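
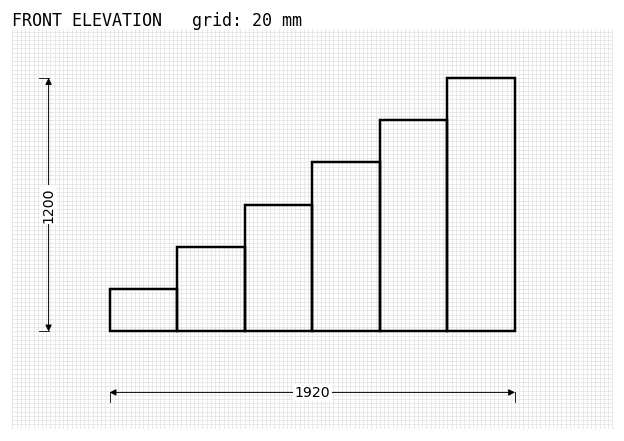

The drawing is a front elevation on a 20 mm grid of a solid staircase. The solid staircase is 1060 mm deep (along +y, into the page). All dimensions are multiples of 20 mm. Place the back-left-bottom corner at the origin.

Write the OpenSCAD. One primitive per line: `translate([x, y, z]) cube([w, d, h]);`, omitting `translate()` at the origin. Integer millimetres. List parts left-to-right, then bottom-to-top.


cube([320, 1060, 200]);
translate([320, 0, 0]) cube([320, 1060, 400]);
translate([640, 0, 0]) cube([320, 1060, 600]);
translate([960, 0, 0]) cube([320, 1060, 800]);
translate([1280, 0, 0]) cube([320, 1060, 1000]);
translate([1600, 0, 0]) cube([320, 1060, 1200]);


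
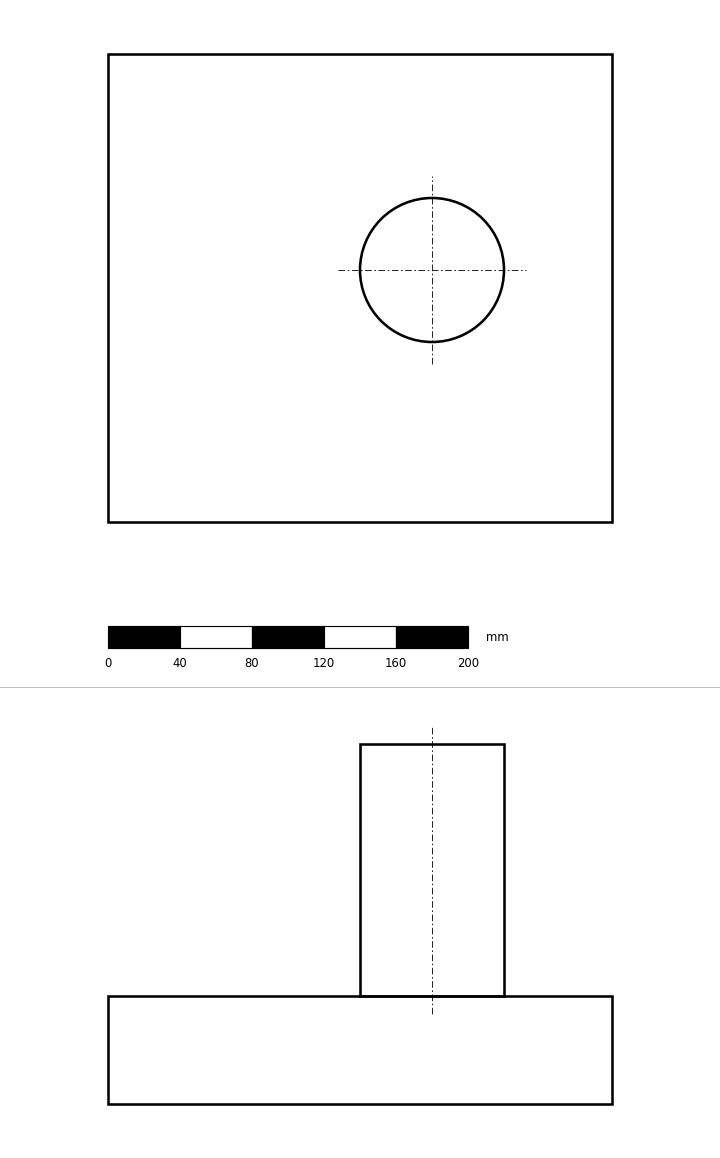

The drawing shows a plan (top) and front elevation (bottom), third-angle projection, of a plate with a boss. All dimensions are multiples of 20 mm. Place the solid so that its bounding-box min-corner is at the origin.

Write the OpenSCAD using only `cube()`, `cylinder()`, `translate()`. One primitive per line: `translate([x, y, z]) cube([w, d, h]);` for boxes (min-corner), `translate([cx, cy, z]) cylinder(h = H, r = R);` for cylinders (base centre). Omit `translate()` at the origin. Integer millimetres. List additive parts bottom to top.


cube([280, 260, 60]);
translate([180, 140, 60]) cylinder(h = 140, r = 40);


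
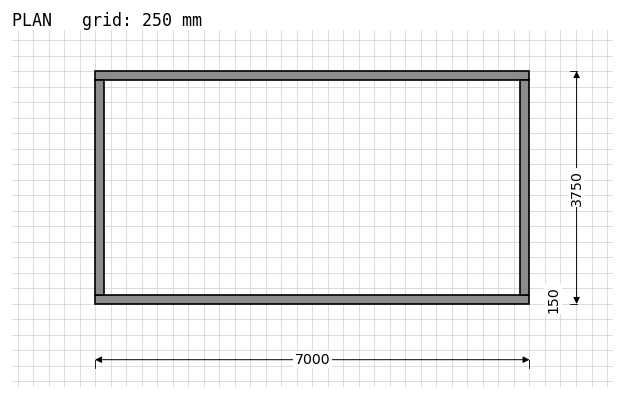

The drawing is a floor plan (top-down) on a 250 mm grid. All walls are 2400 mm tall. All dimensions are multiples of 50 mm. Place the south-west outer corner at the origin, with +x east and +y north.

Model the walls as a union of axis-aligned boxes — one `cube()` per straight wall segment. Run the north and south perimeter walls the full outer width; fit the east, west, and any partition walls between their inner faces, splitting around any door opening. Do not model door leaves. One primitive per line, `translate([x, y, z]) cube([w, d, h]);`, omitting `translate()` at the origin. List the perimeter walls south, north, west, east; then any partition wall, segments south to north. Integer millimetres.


cube([7000, 150, 2400]);
translate([0, 3600, 0]) cube([7000, 150, 2400]);
translate([0, 150, 0]) cube([150, 3450, 2400]);
translate([6850, 150, 0]) cube([150, 3450, 2400]);


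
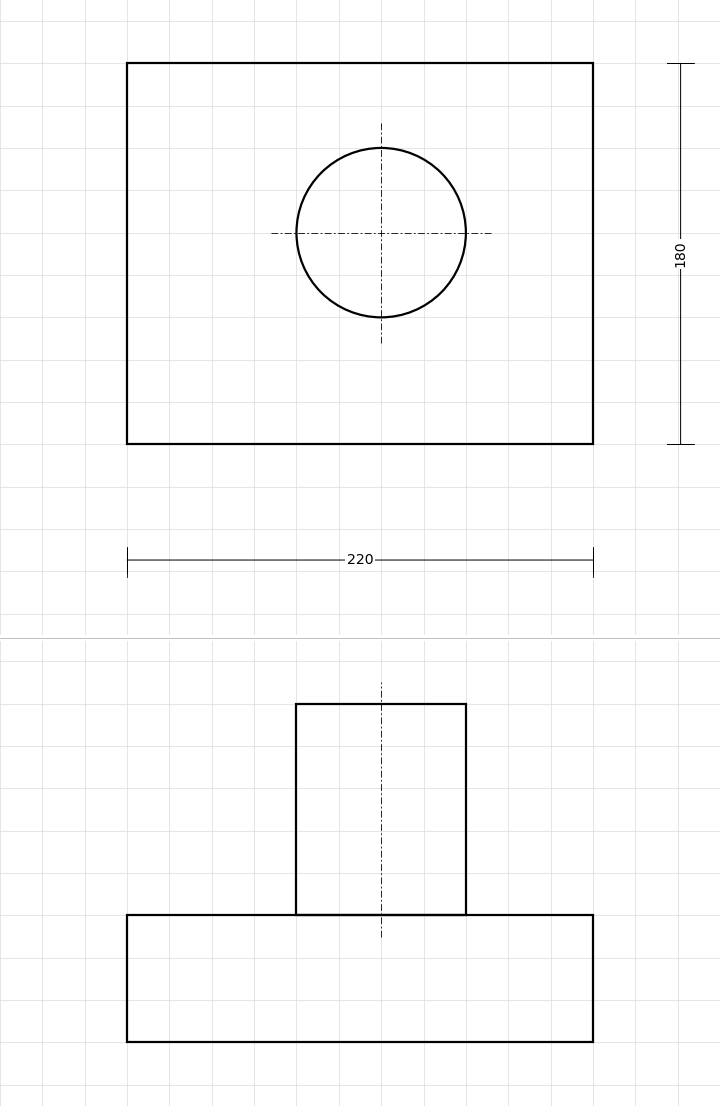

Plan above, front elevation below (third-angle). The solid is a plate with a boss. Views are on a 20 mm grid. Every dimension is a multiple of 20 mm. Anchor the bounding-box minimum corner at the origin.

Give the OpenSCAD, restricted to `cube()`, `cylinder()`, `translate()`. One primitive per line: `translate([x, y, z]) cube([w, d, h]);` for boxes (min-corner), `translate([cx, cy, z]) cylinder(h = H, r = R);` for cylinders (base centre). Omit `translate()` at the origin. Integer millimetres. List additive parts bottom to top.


cube([220, 180, 60]);
translate([120, 100, 60]) cylinder(h = 100, r = 40);


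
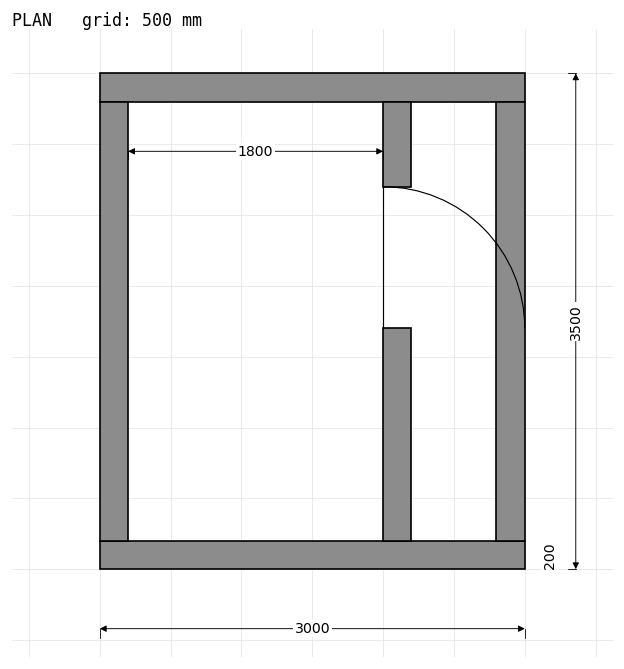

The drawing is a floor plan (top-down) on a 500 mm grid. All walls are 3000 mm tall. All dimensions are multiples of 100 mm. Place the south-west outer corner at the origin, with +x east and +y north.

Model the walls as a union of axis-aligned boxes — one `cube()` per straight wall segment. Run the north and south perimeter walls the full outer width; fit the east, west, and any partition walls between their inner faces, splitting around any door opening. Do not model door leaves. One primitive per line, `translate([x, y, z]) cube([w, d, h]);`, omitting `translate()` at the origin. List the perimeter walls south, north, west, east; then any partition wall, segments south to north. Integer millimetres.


cube([3000, 200, 3000]);
translate([0, 3300, 0]) cube([3000, 200, 3000]);
translate([0, 200, 0]) cube([200, 3100, 3000]);
translate([2800, 200, 0]) cube([200, 3100, 3000]);
translate([2000, 200, 0]) cube([200, 1500, 3000]);
translate([2000, 2700, 0]) cube([200, 600, 3000]);


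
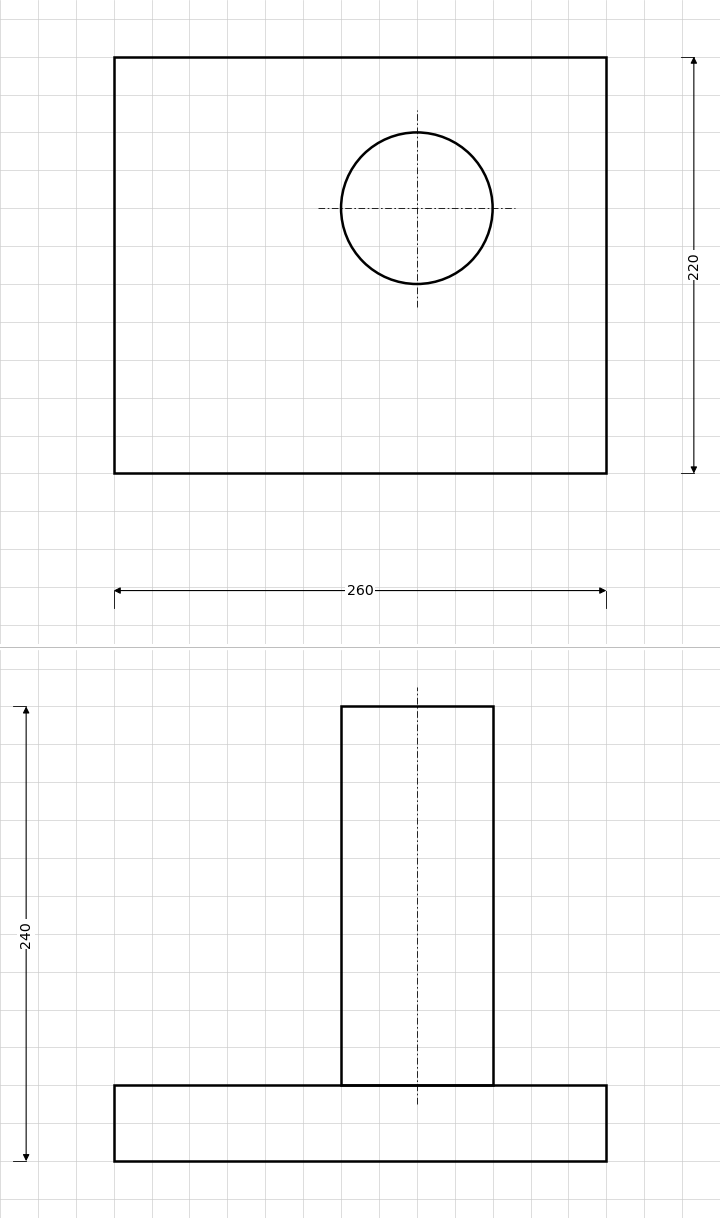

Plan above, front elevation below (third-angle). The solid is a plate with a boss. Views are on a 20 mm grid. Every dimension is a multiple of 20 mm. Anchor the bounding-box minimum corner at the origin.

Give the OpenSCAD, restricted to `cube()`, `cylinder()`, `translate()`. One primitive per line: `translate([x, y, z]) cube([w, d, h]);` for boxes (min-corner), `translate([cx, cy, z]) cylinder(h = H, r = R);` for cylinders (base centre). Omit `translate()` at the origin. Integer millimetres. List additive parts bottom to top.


cube([260, 220, 40]);
translate([160, 140, 40]) cylinder(h = 200, r = 40);


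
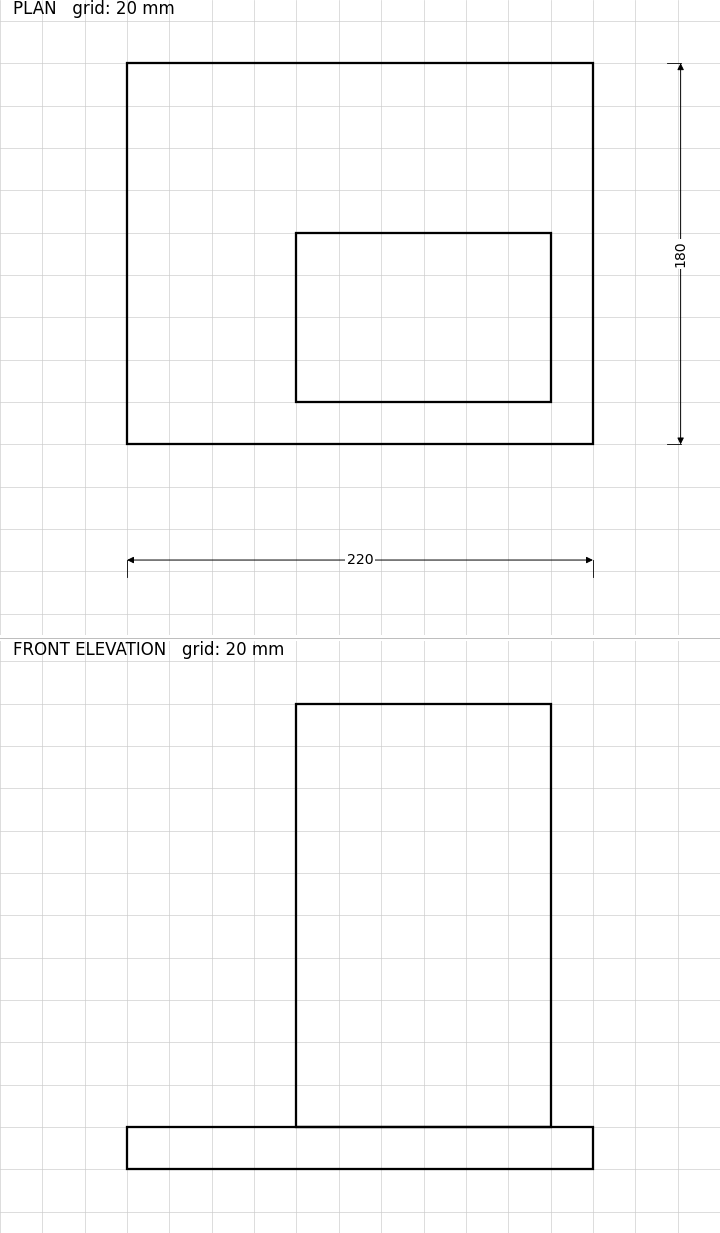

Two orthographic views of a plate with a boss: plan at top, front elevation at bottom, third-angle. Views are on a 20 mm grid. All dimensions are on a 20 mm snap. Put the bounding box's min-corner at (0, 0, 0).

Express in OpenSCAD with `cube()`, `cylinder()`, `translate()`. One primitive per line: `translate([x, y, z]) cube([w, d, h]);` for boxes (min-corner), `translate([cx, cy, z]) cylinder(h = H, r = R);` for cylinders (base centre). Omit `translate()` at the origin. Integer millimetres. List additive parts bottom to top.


cube([220, 180, 20]);
translate([80, 20, 20]) cube([120, 80, 200]);


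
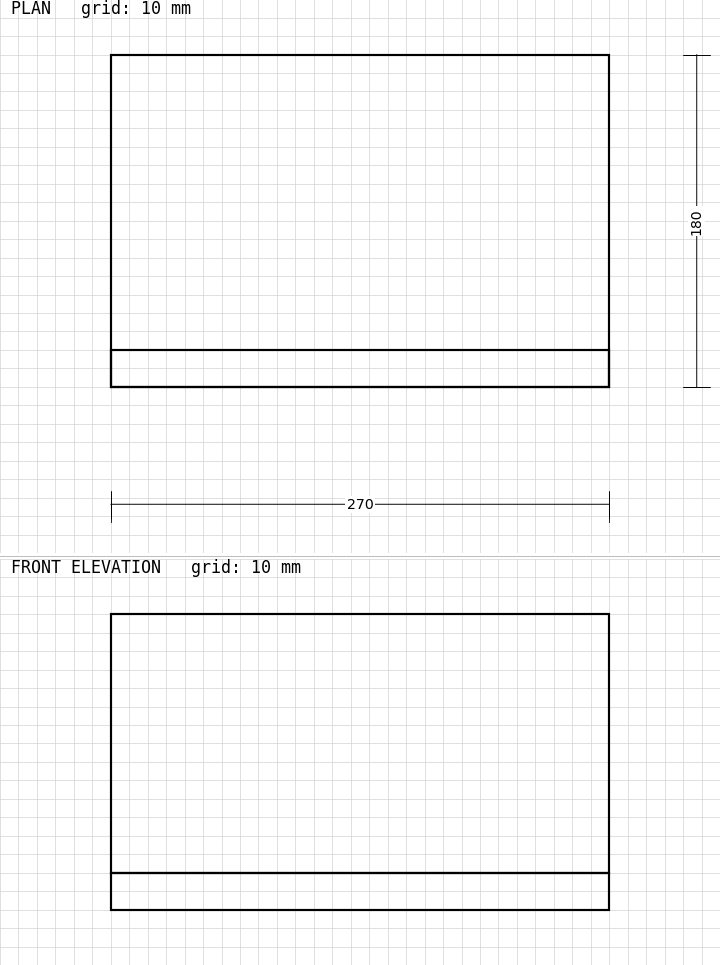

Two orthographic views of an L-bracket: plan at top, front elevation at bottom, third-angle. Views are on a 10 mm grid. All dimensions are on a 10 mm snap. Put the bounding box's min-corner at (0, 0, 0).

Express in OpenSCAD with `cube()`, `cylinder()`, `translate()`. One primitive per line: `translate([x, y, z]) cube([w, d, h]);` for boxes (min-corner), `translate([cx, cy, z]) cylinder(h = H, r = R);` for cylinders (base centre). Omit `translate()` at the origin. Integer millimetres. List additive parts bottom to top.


cube([270, 180, 20]);
translate([0, 0, 20]) cube([270, 20, 140]);


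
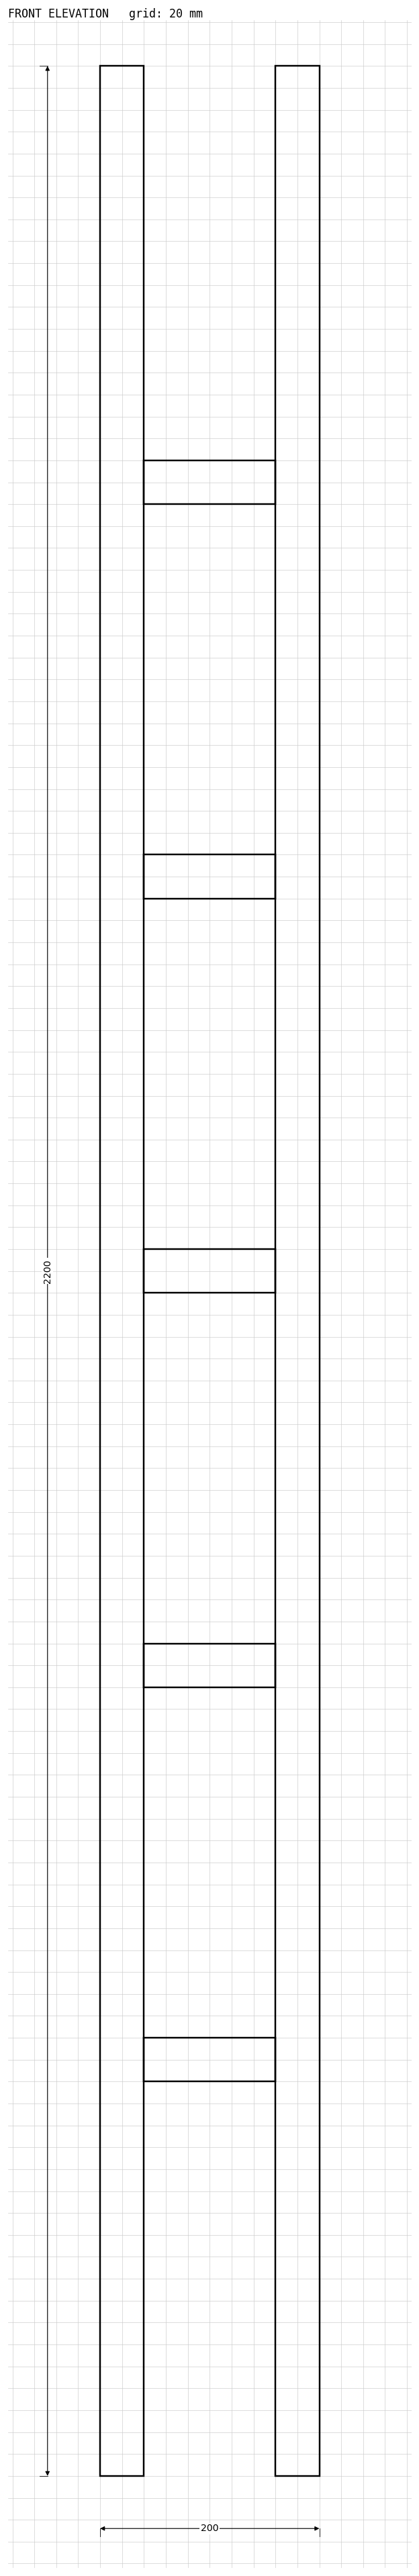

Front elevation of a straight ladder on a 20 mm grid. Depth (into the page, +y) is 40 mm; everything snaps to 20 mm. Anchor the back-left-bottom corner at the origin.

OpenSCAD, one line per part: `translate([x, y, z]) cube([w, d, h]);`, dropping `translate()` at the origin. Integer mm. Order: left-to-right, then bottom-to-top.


cube([40, 40, 2200]);
translate([40, 0, 360]) cube([120, 40, 40]);
translate([40, 0, 720]) cube([120, 40, 40]);
translate([40, 0, 1080]) cube([120, 40, 40]);
translate([40, 0, 1440]) cube([120, 40, 40]);
translate([40, 0, 1800]) cube([120, 40, 40]);
translate([160, 0, 0]) cube([40, 40, 2200]);


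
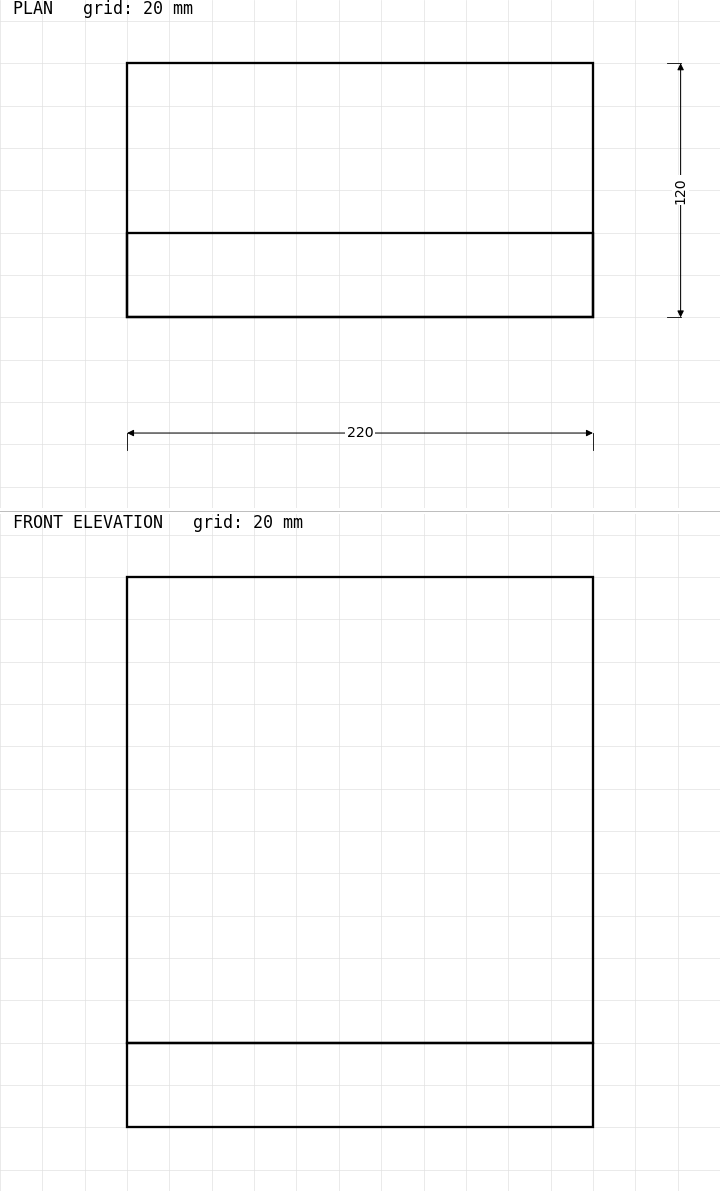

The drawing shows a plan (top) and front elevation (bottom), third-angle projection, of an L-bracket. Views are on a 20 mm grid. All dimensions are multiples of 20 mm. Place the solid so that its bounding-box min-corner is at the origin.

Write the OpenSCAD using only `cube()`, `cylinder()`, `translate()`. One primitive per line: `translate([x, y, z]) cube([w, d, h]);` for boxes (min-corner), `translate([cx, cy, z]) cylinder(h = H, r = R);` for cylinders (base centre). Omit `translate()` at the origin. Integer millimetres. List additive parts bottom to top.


cube([220, 120, 40]);
translate([0, 0, 40]) cube([220, 40, 220]);


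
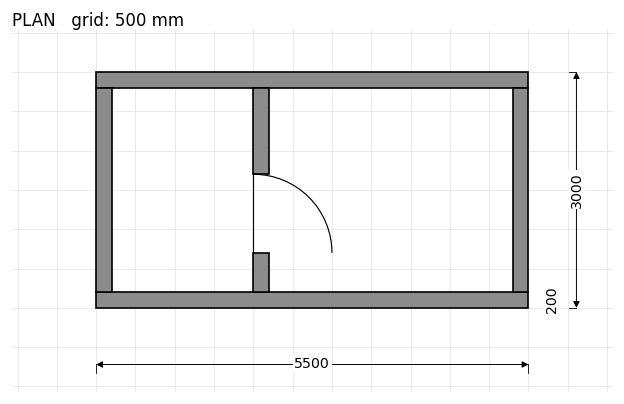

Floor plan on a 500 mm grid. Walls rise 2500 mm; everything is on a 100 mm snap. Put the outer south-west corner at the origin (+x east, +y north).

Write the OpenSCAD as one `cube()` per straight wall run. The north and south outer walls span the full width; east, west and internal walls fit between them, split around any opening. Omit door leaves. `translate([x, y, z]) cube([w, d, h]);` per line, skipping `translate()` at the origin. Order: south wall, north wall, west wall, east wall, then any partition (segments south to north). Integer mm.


cube([5500, 200, 2500]);
translate([0, 2800, 0]) cube([5500, 200, 2500]);
translate([0, 200, 0]) cube([200, 2600, 2500]);
translate([5300, 200, 0]) cube([200, 2600, 2500]);
translate([2000, 200, 0]) cube([200, 500, 2500]);
translate([2000, 1700, 0]) cube([200, 1100, 2500]);


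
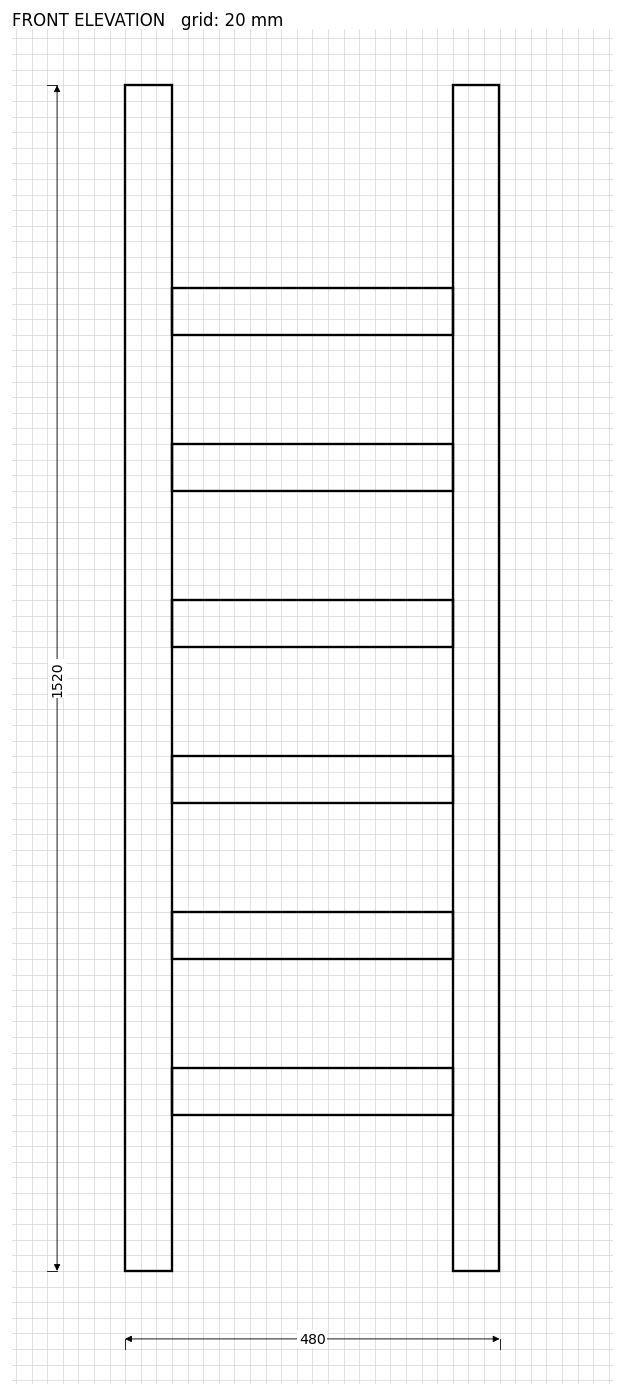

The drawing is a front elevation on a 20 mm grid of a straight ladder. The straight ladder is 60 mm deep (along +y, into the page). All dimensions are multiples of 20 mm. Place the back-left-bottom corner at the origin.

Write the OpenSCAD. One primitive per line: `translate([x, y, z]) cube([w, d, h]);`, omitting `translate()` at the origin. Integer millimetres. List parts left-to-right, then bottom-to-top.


cube([60, 60, 1520]);
translate([60, 0, 200]) cube([360, 60, 60]);
translate([60, 0, 400]) cube([360, 60, 60]);
translate([60, 0, 600]) cube([360, 60, 60]);
translate([60, 0, 800]) cube([360, 60, 60]);
translate([60, 0, 1000]) cube([360, 60, 60]);
translate([60, 0, 1200]) cube([360, 60, 60]);
translate([420, 0, 0]) cube([60, 60, 1520]);


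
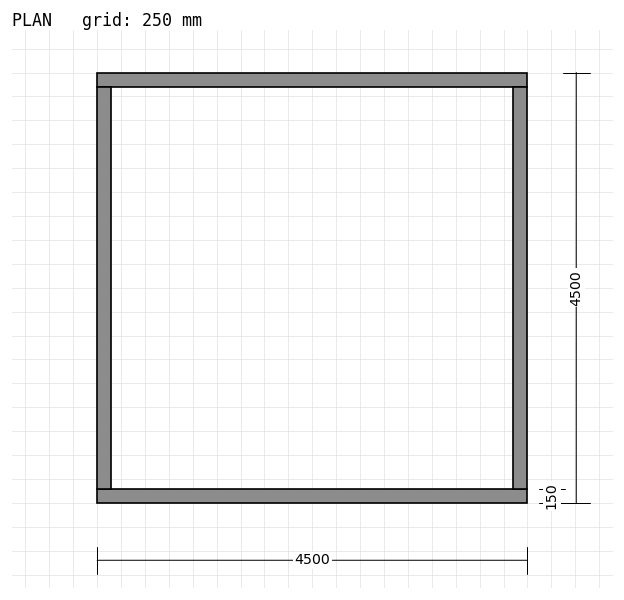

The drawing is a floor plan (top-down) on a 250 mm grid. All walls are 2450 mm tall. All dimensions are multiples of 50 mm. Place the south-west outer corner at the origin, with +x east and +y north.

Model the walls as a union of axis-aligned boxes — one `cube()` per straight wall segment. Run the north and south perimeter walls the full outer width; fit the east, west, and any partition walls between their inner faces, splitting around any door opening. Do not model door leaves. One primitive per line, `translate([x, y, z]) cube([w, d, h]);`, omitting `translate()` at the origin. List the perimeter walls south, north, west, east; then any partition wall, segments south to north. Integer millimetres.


cube([4500, 150, 2450]);
translate([0, 4350, 0]) cube([4500, 150, 2450]);
translate([0, 150, 0]) cube([150, 4200, 2450]);
translate([4350, 150, 0]) cube([150, 4200, 2450]);


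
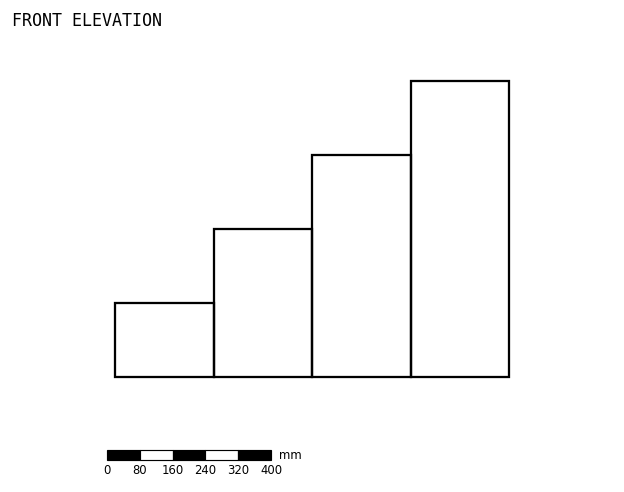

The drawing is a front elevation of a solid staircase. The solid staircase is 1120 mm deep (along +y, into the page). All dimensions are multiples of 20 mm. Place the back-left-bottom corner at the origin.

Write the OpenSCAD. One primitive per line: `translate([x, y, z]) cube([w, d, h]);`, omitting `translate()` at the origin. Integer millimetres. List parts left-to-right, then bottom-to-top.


cube([240, 1120, 180]);
translate([240, 0, 0]) cube([240, 1120, 360]);
translate([480, 0, 0]) cube([240, 1120, 540]);
translate([720, 0, 0]) cube([240, 1120, 720]);


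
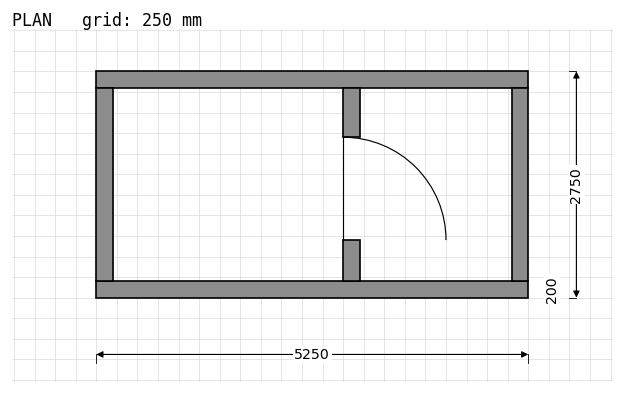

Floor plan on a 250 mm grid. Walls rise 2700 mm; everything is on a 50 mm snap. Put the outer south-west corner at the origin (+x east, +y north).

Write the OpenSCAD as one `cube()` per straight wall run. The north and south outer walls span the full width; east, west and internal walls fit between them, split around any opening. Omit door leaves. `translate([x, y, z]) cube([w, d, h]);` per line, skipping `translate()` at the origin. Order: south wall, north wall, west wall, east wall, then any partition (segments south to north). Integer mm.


cube([5250, 200, 2700]);
translate([0, 2550, 0]) cube([5250, 200, 2700]);
translate([0, 200, 0]) cube([200, 2350, 2700]);
translate([5050, 200, 0]) cube([200, 2350, 2700]);
translate([3000, 200, 0]) cube([200, 500, 2700]);
translate([3000, 1950, 0]) cube([200, 600, 2700]);


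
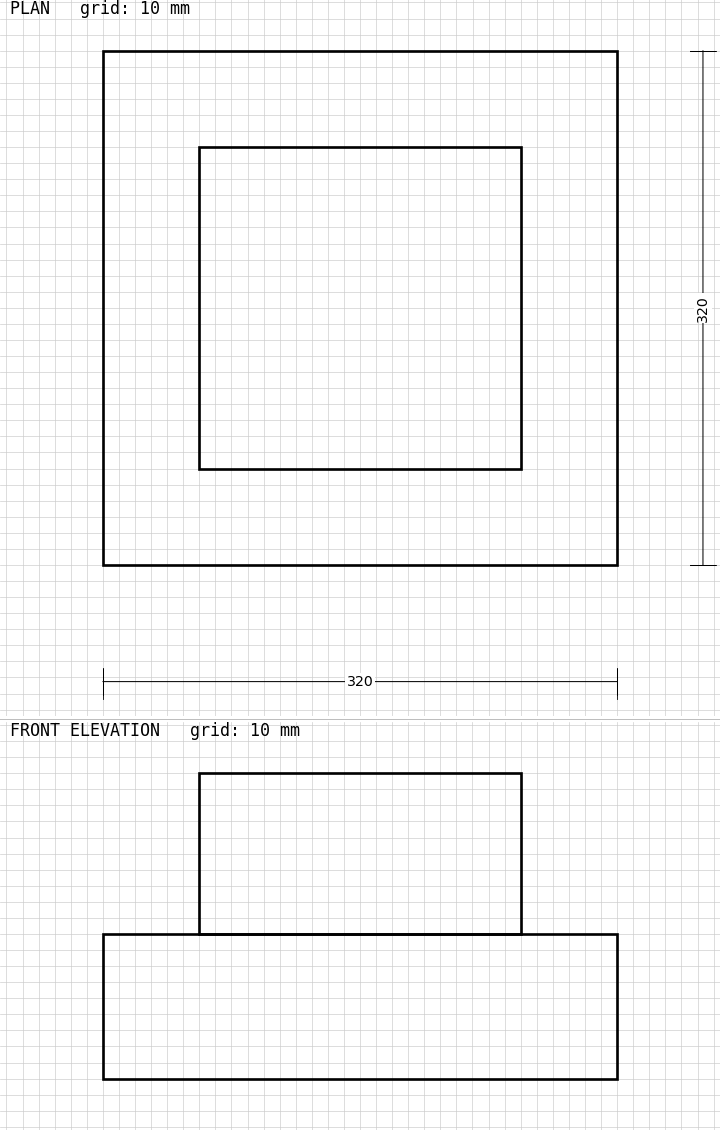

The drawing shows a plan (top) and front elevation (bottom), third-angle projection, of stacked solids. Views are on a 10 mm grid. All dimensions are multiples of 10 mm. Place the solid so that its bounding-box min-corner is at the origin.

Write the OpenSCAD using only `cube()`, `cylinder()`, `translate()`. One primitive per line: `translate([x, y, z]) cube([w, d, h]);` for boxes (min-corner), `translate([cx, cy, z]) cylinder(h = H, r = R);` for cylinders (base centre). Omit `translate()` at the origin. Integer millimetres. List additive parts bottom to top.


cube([320, 320, 90]);
translate([60, 60, 90]) cube([200, 200, 100]);


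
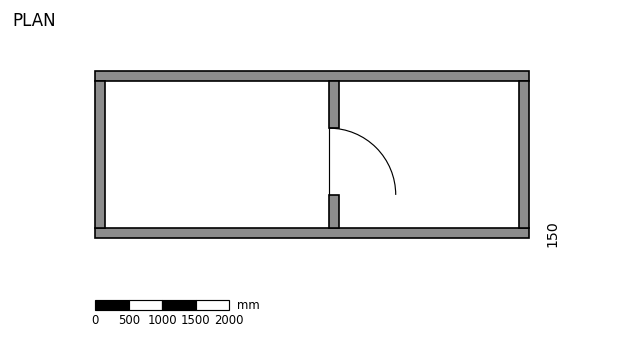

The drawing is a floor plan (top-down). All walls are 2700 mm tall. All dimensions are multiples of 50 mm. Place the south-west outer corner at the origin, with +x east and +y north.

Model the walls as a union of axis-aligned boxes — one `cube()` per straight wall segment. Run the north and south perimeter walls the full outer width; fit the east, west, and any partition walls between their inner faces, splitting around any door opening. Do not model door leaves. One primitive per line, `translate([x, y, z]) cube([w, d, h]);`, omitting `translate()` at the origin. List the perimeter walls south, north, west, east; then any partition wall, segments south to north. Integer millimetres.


cube([6500, 150, 2700]);
translate([0, 2350, 0]) cube([6500, 150, 2700]);
translate([0, 150, 0]) cube([150, 2200, 2700]);
translate([6350, 150, 0]) cube([150, 2200, 2700]);
translate([3500, 150, 0]) cube([150, 500, 2700]);
translate([3500, 1650, 0]) cube([150, 700, 2700]);


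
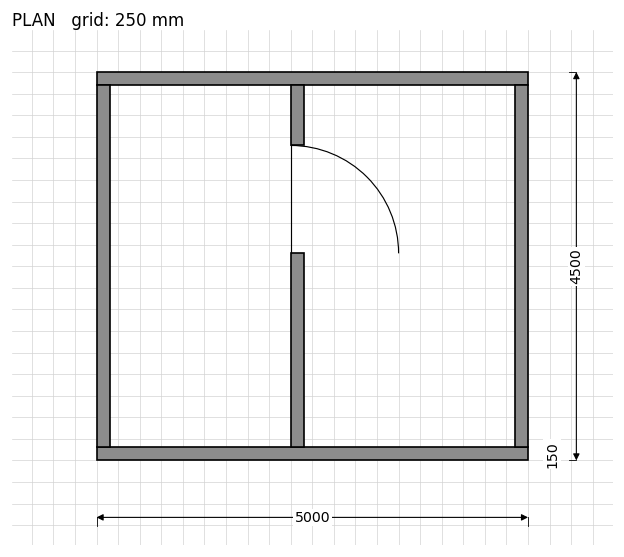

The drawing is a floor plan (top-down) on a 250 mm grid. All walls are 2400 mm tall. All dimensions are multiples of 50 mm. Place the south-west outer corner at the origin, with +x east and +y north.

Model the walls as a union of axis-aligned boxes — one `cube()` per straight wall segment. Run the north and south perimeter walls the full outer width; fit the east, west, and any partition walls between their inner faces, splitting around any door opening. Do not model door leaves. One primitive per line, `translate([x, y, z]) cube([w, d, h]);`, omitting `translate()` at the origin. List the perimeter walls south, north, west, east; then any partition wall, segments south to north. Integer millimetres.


cube([5000, 150, 2400]);
translate([0, 4350, 0]) cube([5000, 150, 2400]);
translate([0, 150, 0]) cube([150, 4200, 2400]);
translate([4850, 150, 0]) cube([150, 4200, 2400]);
translate([2250, 150, 0]) cube([150, 2250, 2400]);
translate([2250, 3650, 0]) cube([150, 700, 2400]);


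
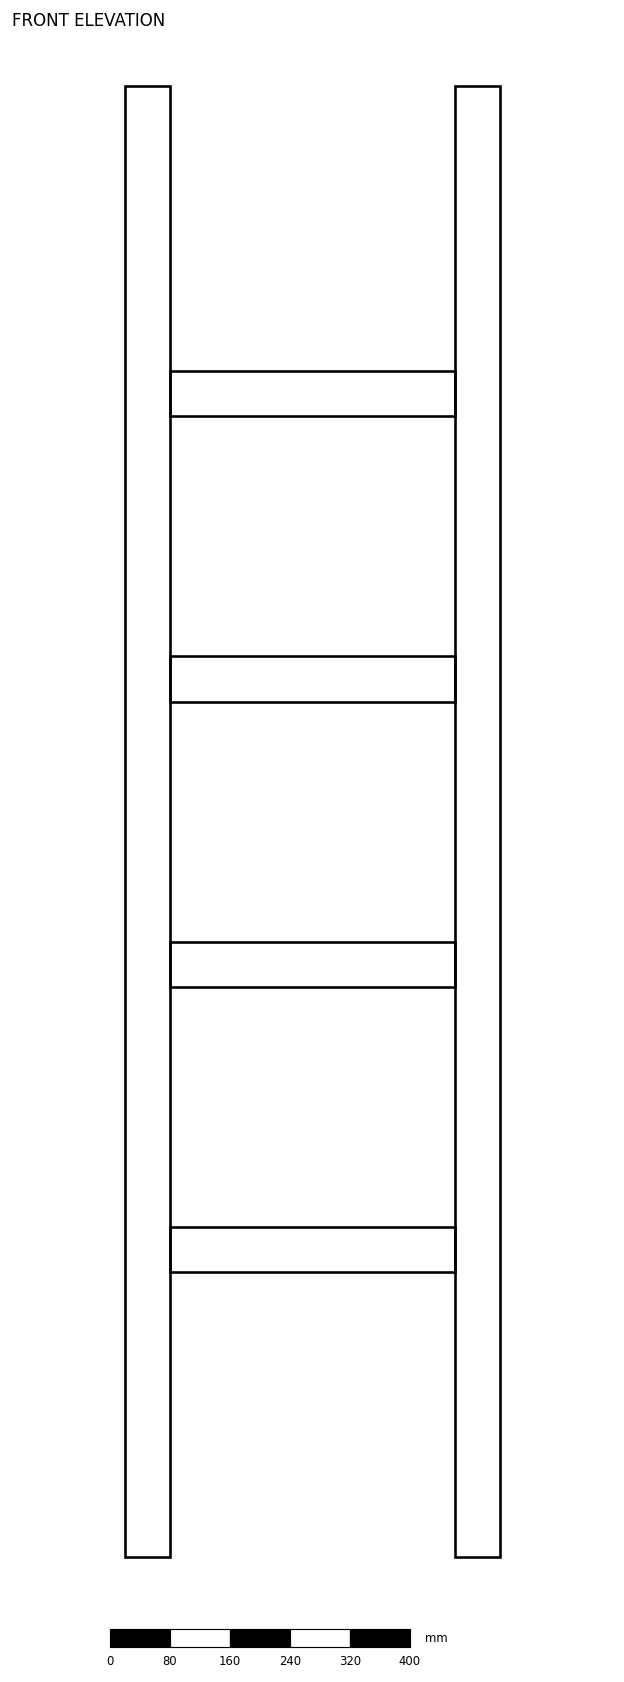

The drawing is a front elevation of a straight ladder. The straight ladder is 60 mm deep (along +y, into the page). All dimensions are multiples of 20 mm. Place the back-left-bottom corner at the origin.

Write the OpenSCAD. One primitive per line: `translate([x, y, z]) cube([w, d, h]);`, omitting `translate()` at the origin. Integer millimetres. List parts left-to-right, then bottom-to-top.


cube([60, 60, 1960]);
translate([60, 0, 380]) cube([380, 60, 60]);
translate([60, 0, 760]) cube([380, 60, 60]);
translate([60, 0, 1140]) cube([380, 60, 60]);
translate([60, 0, 1520]) cube([380, 60, 60]);
translate([440, 0, 0]) cube([60, 60, 1960]);


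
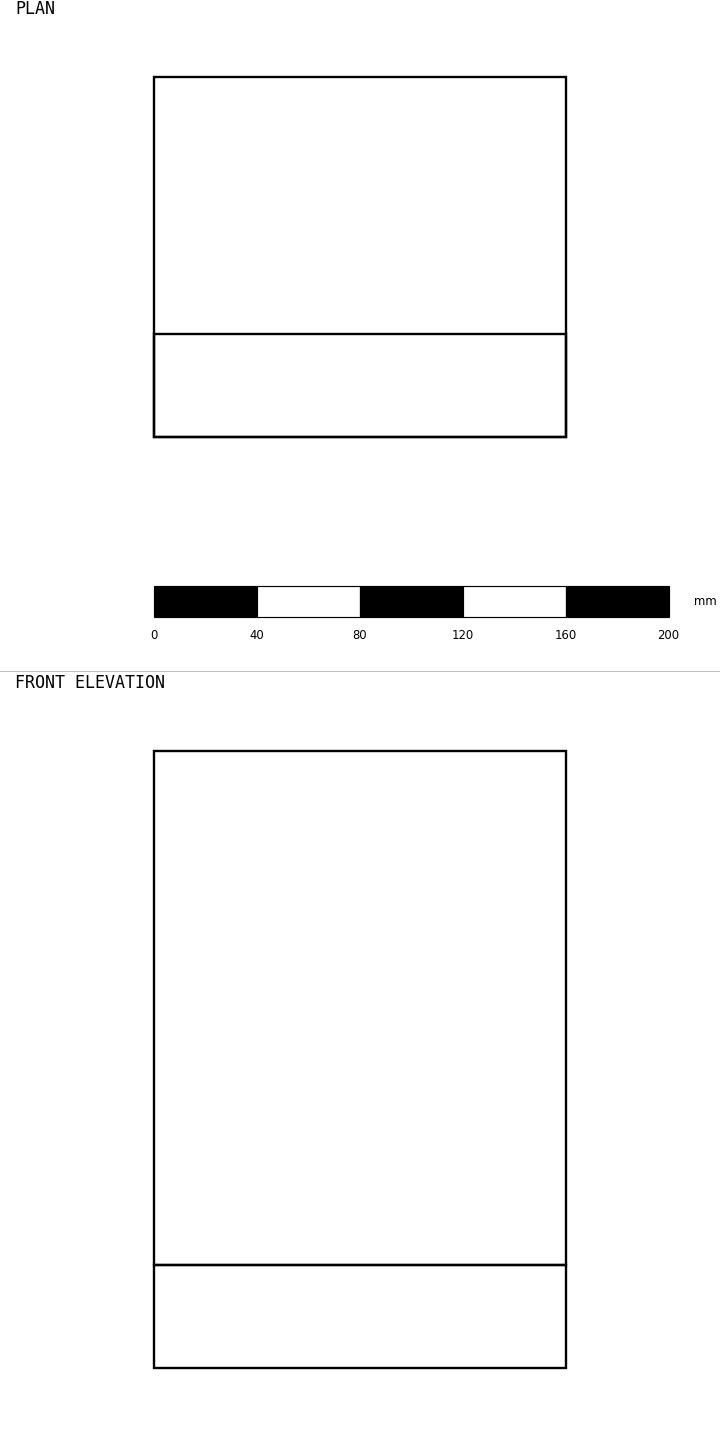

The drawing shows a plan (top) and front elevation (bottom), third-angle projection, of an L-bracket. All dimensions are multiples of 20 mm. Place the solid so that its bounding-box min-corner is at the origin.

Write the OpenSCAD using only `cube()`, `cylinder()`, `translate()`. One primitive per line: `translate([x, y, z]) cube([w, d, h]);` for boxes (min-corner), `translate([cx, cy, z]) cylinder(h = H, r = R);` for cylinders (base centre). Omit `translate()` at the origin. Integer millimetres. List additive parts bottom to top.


cube([160, 140, 40]);
translate([0, 0, 40]) cube([160, 40, 200]);


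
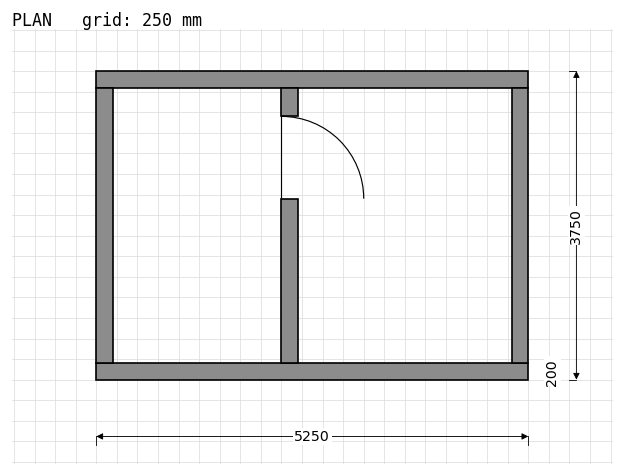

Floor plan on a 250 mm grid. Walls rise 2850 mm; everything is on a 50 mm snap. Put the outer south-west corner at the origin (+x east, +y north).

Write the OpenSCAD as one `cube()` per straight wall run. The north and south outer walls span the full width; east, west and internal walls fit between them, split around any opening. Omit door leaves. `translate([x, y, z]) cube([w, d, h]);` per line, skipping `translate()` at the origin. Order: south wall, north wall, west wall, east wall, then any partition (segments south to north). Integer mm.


cube([5250, 200, 2850]);
translate([0, 3550, 0]) cube([5250, 200, 2850]);
translate([0, 200, 0]) cube([200, 3350, 2850]);
translate([5050, 200, 0]) cube([200, 3350, 2850]);
translate([2250, 200, 0]) cube([200, 2000, 2850]);
translate([2250, 3200, 0]) cube([200, 350, 2850]);


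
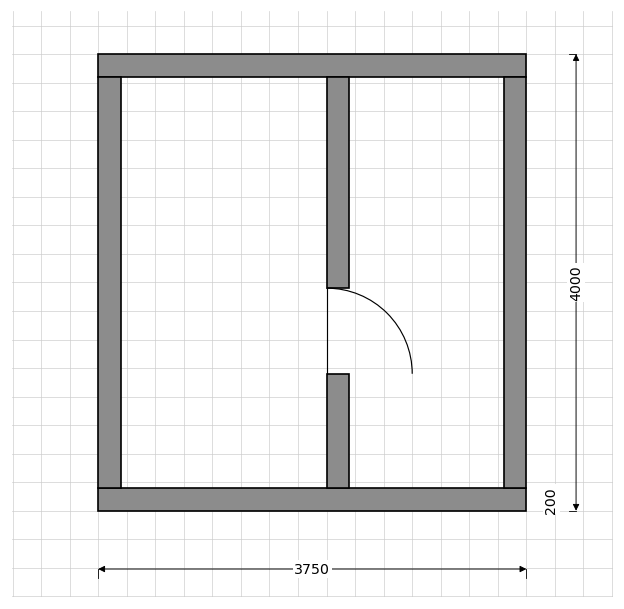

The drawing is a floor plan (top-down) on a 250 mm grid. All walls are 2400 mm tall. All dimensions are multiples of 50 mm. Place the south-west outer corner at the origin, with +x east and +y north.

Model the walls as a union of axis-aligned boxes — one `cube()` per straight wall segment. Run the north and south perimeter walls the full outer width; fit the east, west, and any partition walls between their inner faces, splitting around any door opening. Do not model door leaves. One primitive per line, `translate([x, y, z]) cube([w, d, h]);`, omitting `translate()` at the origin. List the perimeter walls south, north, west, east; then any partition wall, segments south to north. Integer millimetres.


cube([3750, 200, 2400]);
translate([0, 3800, 0]) cube([3750, 200, 2400]);
translate([0, 200, 0]) cube([200, 3600, 2400]);
translate([3550, 200, 0]) cube([200, 3600, 2400]);
translate([2000, 200, 0]) cube([200, 1000, 2400]);
translate([2000, 1950, 0]) cube([200, 1850, 2400]);


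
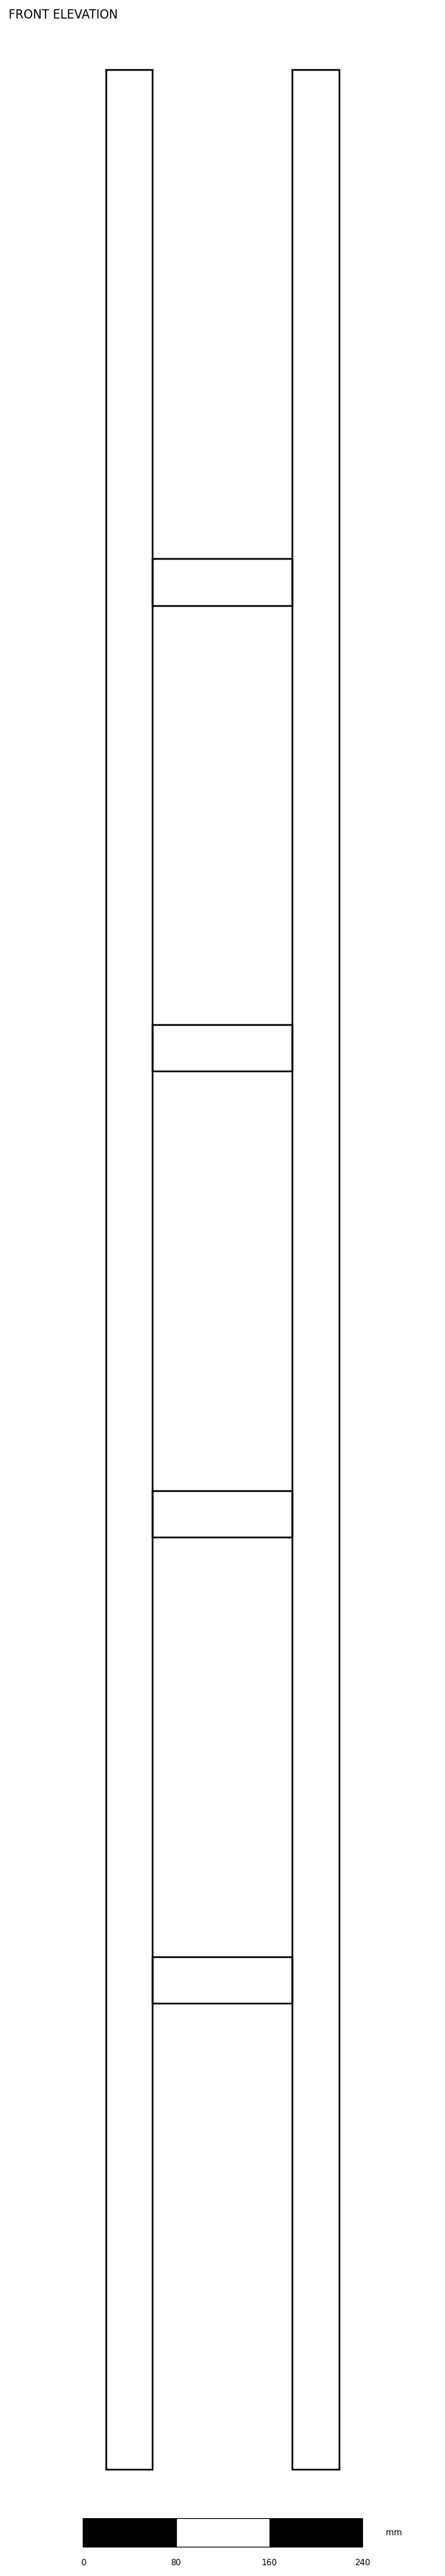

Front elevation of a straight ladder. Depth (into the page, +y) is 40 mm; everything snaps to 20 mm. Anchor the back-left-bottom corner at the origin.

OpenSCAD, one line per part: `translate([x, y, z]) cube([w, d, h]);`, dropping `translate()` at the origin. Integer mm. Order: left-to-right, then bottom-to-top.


cube([40, 40, 2060]);
translate([40, 0, 400]) cube([120, 40, 40]);
translate([40, 0, 800]) cube([120, 40, 40]);
translate([40, 0, 1200]) cube([120, 40, 40]);
translate([40, 0, 1600]) cube([120, 40, 40]);
translate([160, 0, 0]) cube([40, 40, 2060]);


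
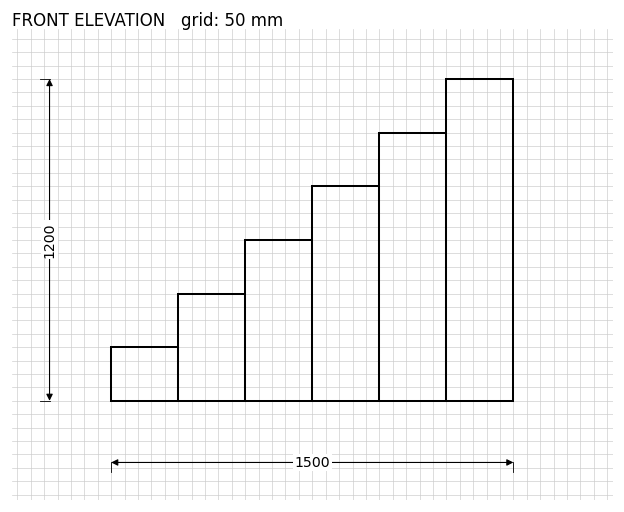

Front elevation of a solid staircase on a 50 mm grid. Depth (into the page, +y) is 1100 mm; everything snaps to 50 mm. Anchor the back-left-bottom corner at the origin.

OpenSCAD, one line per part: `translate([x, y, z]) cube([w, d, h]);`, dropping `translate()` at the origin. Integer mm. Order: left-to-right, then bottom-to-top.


cube([250, 1100, 200]);
translate([250, 0, 0]) cube([250, 1100, 400]);
translate([500, 0, 0]) cube([250, 1100, 600]);
translate([750, 0, 0]) cube([250, 1100, 800]);
translate([1000, 0, 0]) cube([250, 1100, 1000]);
translate([1250, 0, 0]) cube([250, 1100, 1200]);


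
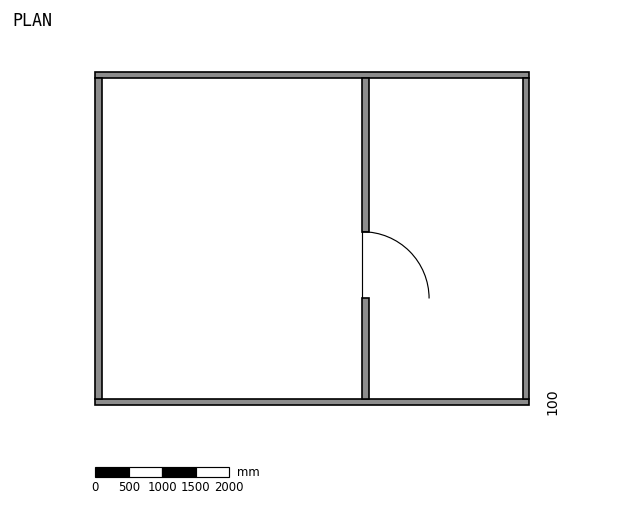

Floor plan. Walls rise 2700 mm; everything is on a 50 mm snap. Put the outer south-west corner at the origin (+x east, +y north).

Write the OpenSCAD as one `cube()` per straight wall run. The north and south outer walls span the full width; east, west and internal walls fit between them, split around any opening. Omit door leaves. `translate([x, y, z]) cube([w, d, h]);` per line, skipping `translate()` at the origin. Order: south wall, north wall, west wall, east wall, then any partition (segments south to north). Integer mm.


cube([6500, 100, 2700]);
translate([0, 4900, 0]) cube([6500, 100, 2700]);
translate([0, 100, 0]) cube([100, 4800, 2700]);
translate([6400, 100, 0]) cube([100, 4800, 2700]);
translate([4000, 100, 0]) cube([100, 1500, 2700]);
translate([4000, 2600, 0]) cube([100, 2300, 2700]);


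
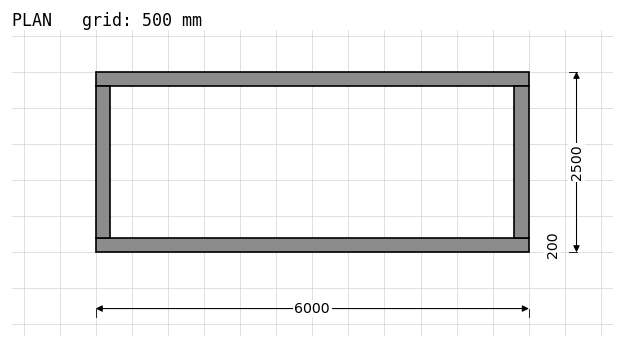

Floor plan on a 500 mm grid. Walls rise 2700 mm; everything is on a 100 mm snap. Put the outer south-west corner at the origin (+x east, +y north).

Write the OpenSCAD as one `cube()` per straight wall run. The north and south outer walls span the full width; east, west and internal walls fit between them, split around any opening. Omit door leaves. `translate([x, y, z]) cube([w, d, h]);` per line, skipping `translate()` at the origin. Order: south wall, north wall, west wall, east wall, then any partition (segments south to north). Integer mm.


cube([6000, 200, 2700]);
translate([0, 2300, 0]) cube([6000, 200, 2700]);
translate([0, 200, 0]) cube([200, 2100, 2700]);
translate([5800, 200, 0]) cube([200, 2100, 2700]);


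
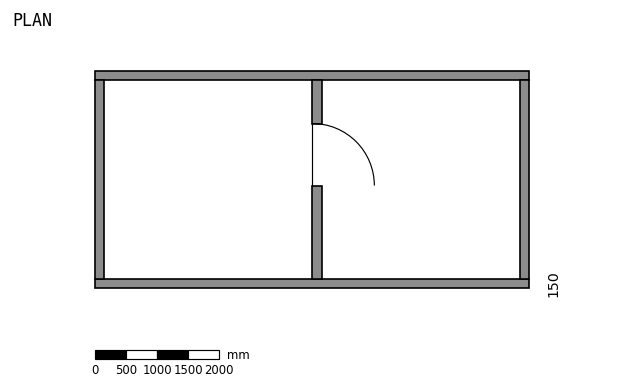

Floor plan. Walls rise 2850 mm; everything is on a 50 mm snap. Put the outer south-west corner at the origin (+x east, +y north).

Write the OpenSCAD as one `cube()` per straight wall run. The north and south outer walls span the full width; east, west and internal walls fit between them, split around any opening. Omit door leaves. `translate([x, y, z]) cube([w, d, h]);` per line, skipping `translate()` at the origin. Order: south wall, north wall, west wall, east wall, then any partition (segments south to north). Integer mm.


cube([7000, 150, 2850]);
translate([0, 3350, 0]) cube([7000, 150, 2850]);
translate([0, 150, 0]) cube([150, 3200, 2850]);
translate([6850, 150, 0]) cube([150, 3200, 2850]);
translate([3500, 150, 0]) cube([150, 1500, 2850]);
translate([3500, 2650, 0]) cube([150, 700, 2850]);


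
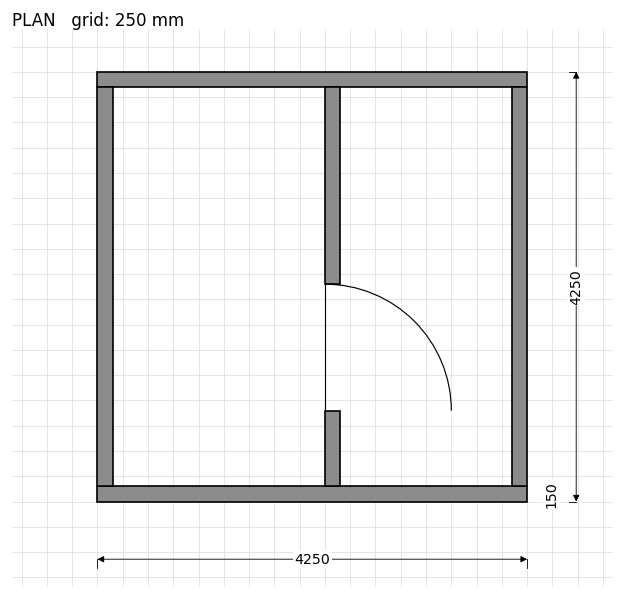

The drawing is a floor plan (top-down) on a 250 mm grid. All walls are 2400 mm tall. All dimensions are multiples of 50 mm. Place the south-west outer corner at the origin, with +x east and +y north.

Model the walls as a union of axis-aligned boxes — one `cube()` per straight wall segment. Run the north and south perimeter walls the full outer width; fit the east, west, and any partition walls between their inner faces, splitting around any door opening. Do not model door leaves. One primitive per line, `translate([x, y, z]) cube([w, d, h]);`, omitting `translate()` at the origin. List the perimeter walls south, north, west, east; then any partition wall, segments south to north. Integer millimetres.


cube([4250, 150, 2400]);
translate([0, 4100, 0]) cube([4250, 150, 2400]);
translate([0, 150, 0]) cube([150, 3950, 2400]);
translate([4100, 150, 0]) cube([150, 3950, 2400]);
translate([2250, 150, 0]) cube([150, 750, 2400]);
translate([2250, 2150, 0]) cube([150, 1950, 2400]);


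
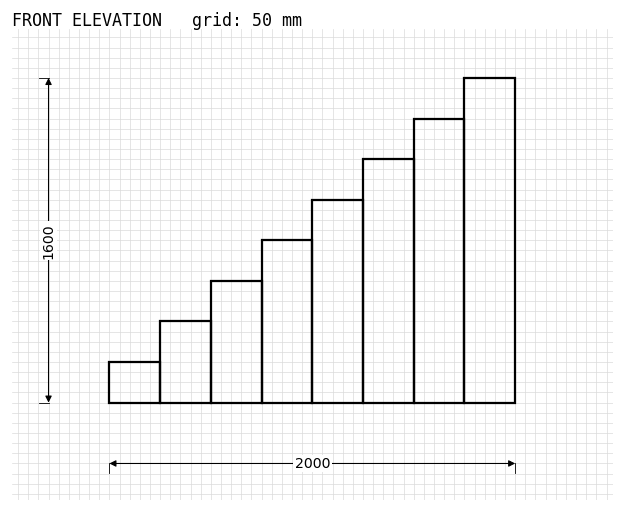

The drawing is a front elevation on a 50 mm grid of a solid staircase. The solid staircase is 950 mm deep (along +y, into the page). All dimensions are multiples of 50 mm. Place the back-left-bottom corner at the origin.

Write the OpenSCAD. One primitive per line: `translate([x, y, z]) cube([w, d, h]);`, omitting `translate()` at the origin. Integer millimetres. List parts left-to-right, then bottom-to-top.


cube([250, 950, 200]);
translate([250, 0, 0]) cube([250, 950, 400]);
translate([500, 0, 0]) cube([250, 950, 600]);
translate([750, 0, 0]) cube([250, 950, 800]);
translate([1000, 0, 0]) cube([250, 950, 1000]);
translate([1250, 0, 0]) cube([250, 950, 1200]);
translate([1500, 0, 0]) cube([250, 950, 1400]);
translate([1750, 0, 0]) cube([250, 950, 1600]);


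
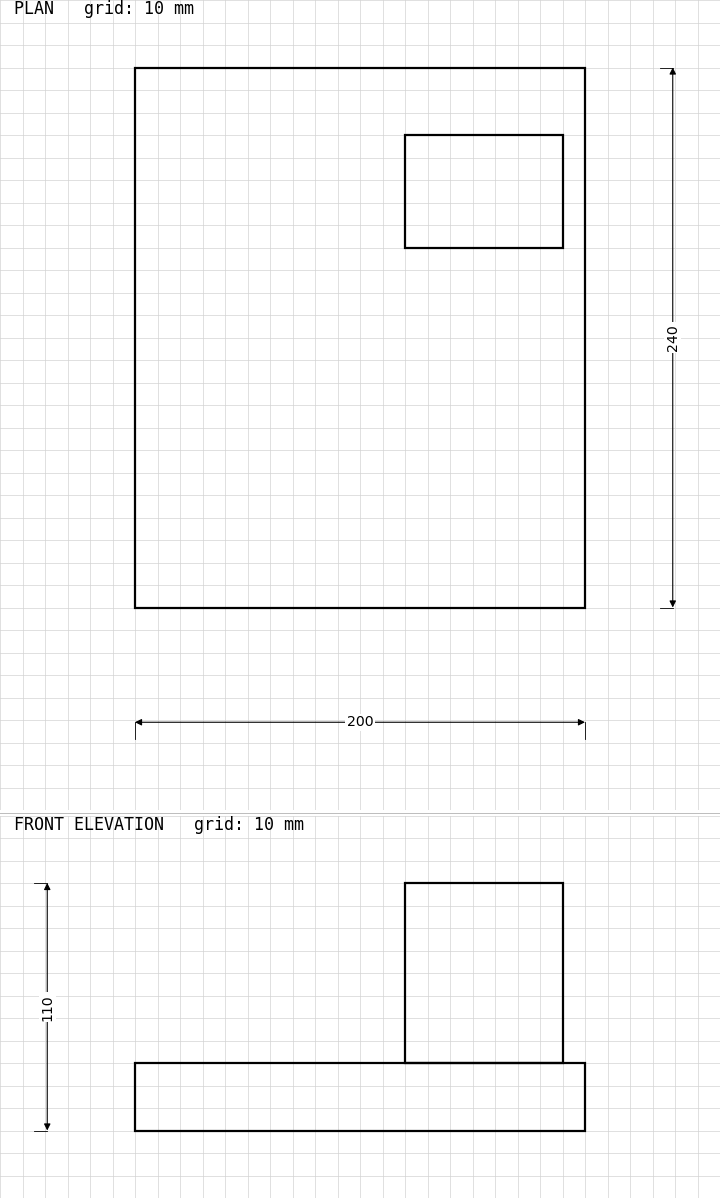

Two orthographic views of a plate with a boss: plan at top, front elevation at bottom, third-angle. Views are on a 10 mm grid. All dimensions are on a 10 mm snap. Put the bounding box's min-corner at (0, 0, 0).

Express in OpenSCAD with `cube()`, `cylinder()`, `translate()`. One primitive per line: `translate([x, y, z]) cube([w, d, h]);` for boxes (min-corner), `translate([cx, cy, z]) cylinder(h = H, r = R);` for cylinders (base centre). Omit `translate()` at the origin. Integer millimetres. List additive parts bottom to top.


cube([200, 240, 30]);
translate([120, 160, 30]) cube([70, 50, 80]);


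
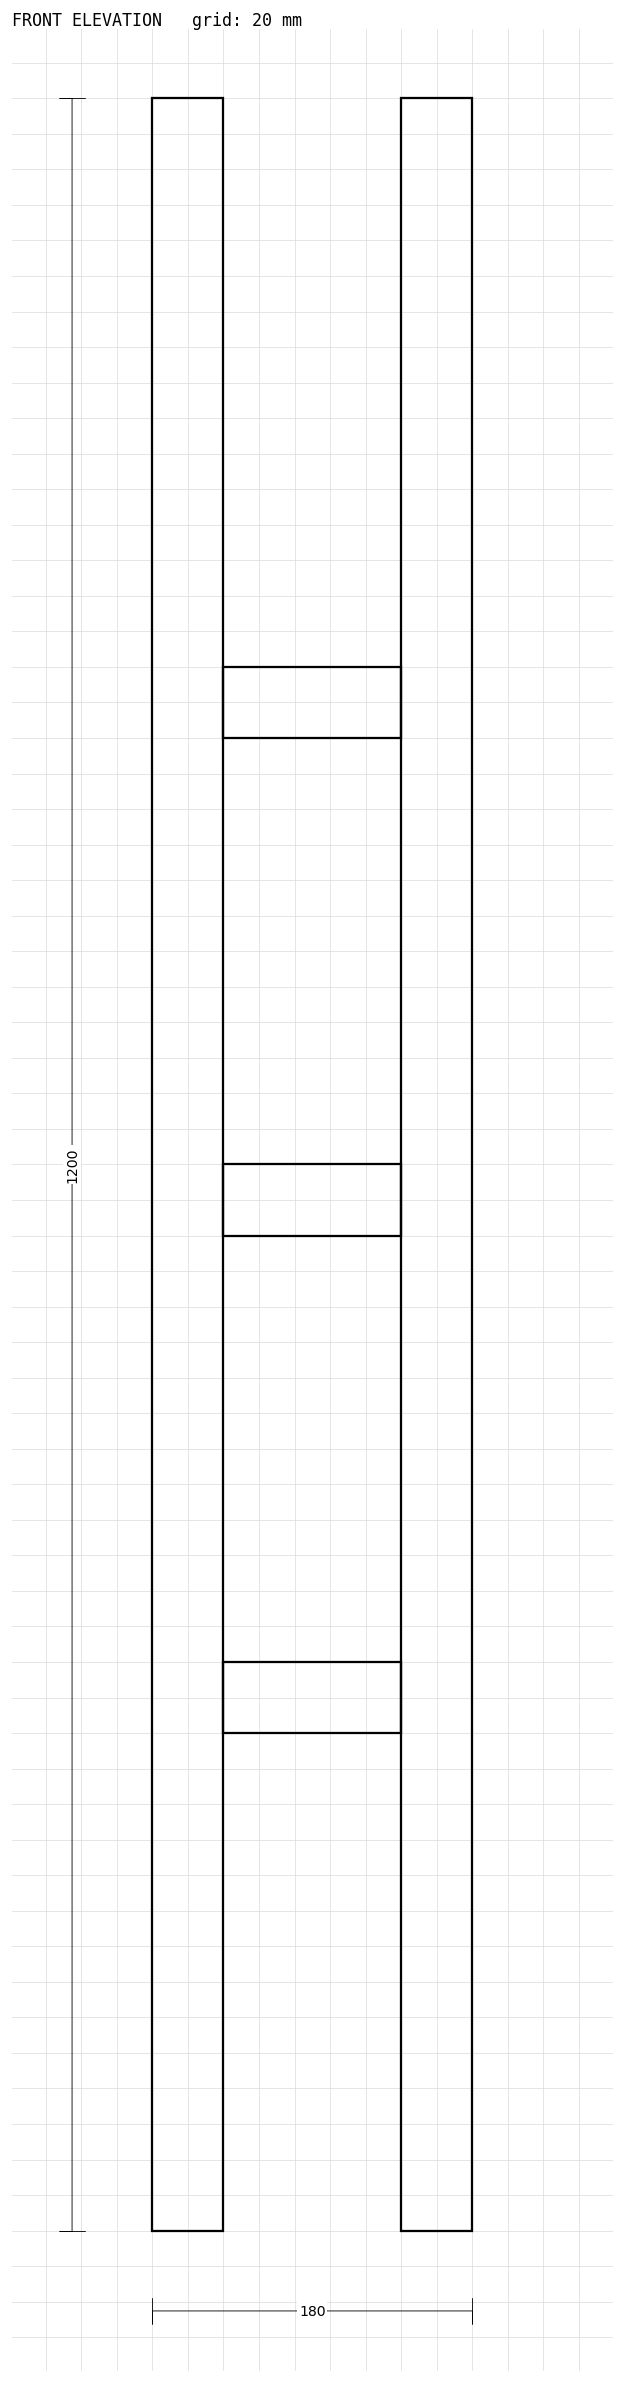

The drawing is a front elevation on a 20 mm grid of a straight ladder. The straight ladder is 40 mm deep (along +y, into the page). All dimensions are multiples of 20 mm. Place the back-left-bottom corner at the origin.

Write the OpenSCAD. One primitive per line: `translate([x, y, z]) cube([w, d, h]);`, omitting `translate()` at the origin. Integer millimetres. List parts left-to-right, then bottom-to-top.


cube([40, 40, 1200]);
translate([40, 0, 280]) cube([100, 40, 40]);
translate([40, 0, 560]) cube([100, 40, 40]);
translate([40, 0, 840]) cube([100, 40, 40]);
translate([140, 0, 0]) cube([40, 40, 1200]);


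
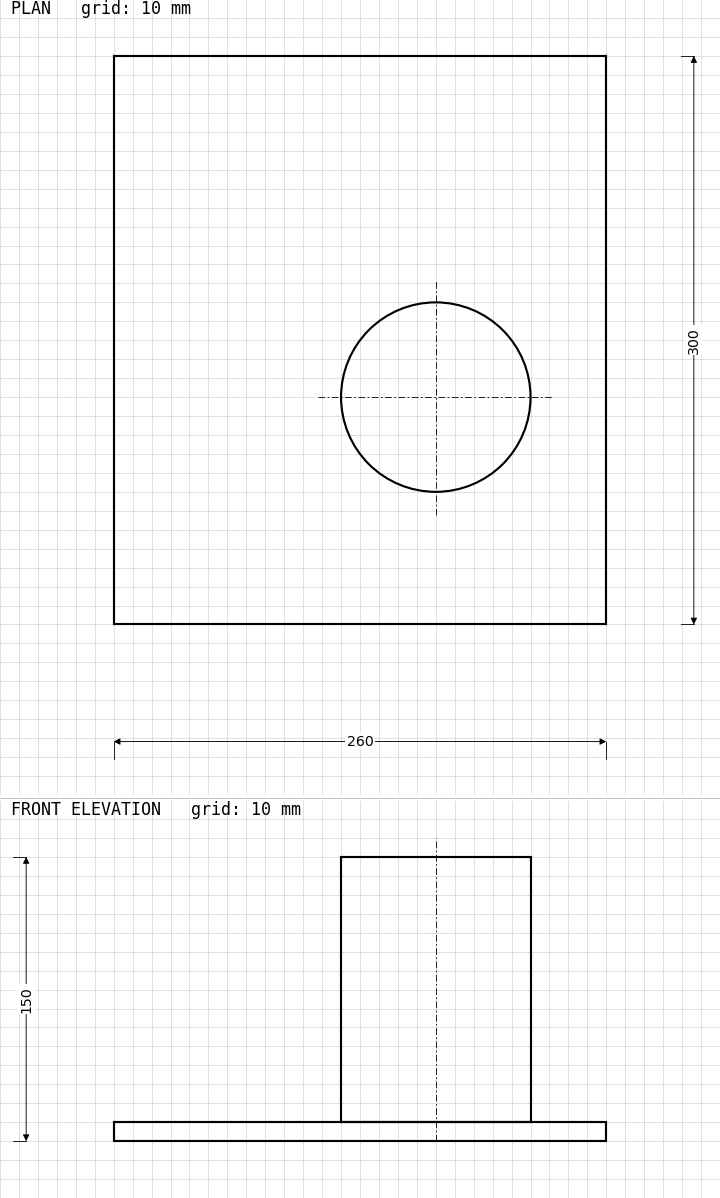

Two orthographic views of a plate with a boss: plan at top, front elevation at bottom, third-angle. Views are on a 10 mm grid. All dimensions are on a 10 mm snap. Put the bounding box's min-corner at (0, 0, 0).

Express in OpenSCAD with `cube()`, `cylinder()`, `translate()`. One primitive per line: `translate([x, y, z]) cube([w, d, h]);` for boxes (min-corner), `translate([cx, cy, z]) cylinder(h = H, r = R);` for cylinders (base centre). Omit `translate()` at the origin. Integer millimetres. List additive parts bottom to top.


cube([260, 300, 10]);
translate([170, 120, 10]) cylinder(h = 140, r = 50);


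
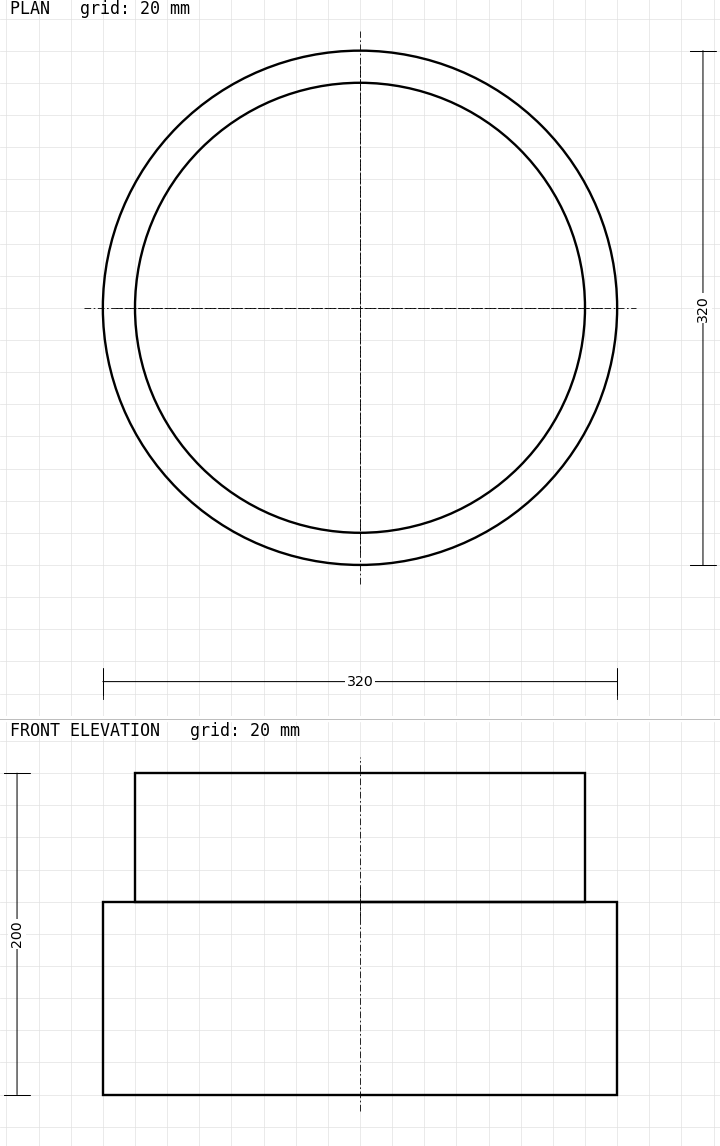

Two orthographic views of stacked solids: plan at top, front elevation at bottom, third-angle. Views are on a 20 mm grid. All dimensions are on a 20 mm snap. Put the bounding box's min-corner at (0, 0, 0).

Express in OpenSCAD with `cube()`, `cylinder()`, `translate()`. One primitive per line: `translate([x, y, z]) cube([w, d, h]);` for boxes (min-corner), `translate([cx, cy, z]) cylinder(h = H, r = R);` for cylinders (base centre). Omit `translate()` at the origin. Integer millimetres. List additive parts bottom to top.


translate([160, 160, 0]) cylinder(h = 120, r = 160);
translate([160, 160, 120]) cylinder(h = 80, r = 140);


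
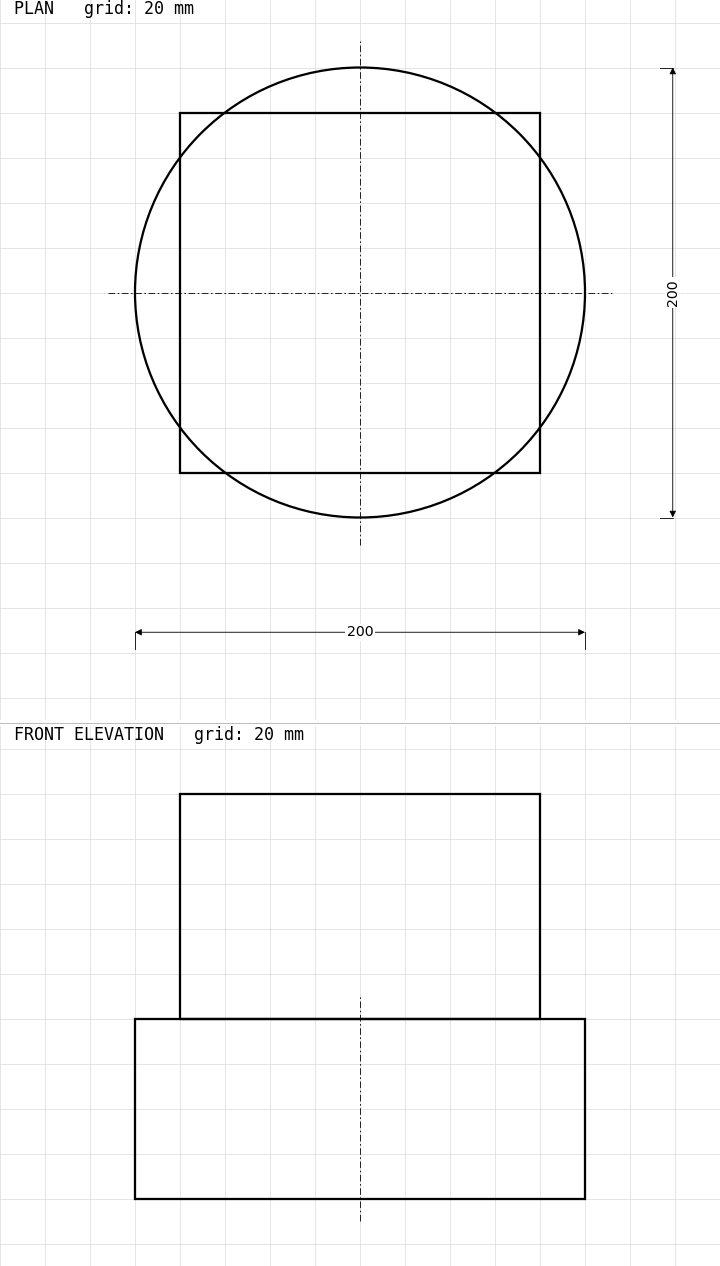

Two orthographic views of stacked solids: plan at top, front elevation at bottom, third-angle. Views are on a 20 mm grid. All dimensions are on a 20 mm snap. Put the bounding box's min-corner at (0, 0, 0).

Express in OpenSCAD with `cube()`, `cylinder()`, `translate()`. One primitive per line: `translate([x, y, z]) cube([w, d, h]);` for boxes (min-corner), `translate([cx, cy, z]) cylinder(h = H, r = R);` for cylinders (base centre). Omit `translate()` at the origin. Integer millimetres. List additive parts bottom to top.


translate([100, 100, 0]) cylinder(h = 80, r = 100);
translate([20, 20, 80]) cube([160, 160, 100]);


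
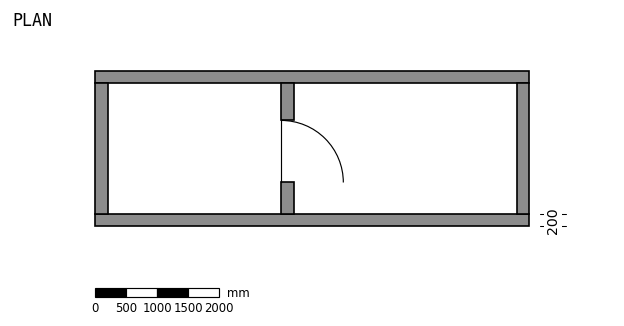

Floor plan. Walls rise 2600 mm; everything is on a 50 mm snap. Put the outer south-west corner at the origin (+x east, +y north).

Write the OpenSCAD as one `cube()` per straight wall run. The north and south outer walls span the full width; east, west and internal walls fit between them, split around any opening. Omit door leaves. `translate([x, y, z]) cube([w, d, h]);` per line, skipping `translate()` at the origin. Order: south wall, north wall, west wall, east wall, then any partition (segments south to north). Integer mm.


cube([7000, 200, 2600]);
translate([0, 2300, 0]) cube([7000, 200, 2600]);
translate([0, 200, 0]) cube([200, 2100, 2600]);
translate([6800, 200, 0]) cube([200, 2100, 2600]);
translate([3000, 200, 0]) cube([200, 500, 2600]);
translate([3000, 1700, 0]) cube([200, 600, 2600]);


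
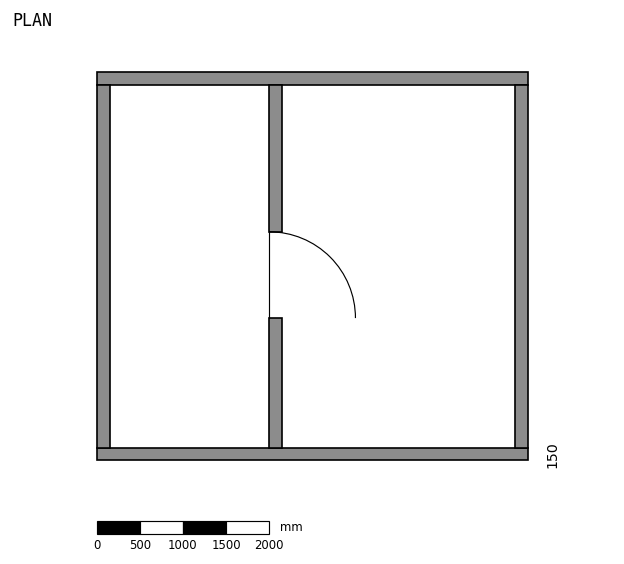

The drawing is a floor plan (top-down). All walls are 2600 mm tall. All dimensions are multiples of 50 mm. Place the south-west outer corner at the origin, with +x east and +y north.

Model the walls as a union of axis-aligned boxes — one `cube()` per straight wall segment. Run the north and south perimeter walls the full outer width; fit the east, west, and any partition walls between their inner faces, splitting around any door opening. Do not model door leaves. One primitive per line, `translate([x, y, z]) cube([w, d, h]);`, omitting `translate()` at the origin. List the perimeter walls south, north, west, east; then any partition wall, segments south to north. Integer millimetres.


cube([5000, 150, 2600]);
translate([0, 4350, 0]) cube([5000, 150, 2600]);
translate([0, 150, 0]) cube([150, 4200, 2600]);
translate([4850, 150, 0]) cube([150, 4200, 2600]);
translate([2000, 150, 0]) cube([150, 1500, 2600]);
translate([2000, 2650, 0]) cube([150, 1700, 2600]);
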